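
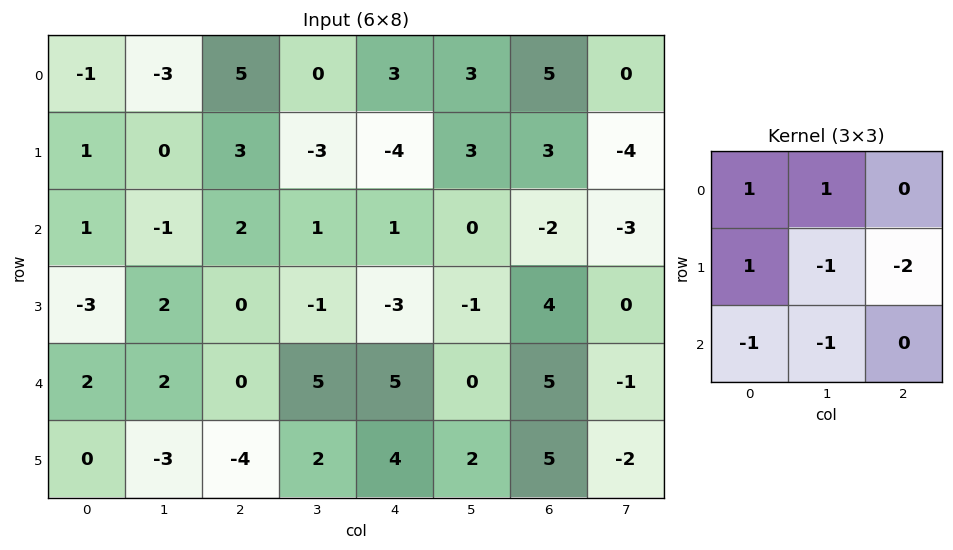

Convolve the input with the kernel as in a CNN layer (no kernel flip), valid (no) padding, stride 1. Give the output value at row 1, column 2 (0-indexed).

0

The receptive field on the input at this output position is [3 -3 -4 / 2 1 1 / 0 -1 -3]. Elementwise product with the kernel and sum: 3·1 + -3·1 + 2·1 + 1·-1 + 1·-2 + 0·-1 + -1·-1.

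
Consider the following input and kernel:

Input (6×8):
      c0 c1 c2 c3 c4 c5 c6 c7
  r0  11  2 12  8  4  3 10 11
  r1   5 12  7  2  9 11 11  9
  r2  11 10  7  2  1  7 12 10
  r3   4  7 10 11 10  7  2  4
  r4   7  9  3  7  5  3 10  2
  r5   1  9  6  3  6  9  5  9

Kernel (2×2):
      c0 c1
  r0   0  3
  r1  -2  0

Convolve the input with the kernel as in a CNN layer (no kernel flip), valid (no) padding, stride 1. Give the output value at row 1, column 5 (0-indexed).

19

The receptive field on the input at this output position is [11 11 / 7 12]. Elementwise product with the kernel and sum: 11·3 + 7·-2.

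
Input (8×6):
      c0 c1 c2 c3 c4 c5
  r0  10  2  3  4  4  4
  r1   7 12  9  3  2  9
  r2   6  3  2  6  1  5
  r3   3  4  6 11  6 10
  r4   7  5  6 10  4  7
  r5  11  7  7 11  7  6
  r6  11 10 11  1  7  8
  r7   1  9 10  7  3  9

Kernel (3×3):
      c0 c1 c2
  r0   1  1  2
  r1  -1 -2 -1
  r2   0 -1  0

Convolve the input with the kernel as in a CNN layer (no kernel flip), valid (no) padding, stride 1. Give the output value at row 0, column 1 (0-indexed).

-22

The receptive field on the input at this output position is [2 3 4 / 12 9 3 / 3 2 6]. Elementwise product with the kernel and sum: 2·1 + 3·1 + 4·2 + 12·-1 + 9·-2 + 3·-1 + 2·-1.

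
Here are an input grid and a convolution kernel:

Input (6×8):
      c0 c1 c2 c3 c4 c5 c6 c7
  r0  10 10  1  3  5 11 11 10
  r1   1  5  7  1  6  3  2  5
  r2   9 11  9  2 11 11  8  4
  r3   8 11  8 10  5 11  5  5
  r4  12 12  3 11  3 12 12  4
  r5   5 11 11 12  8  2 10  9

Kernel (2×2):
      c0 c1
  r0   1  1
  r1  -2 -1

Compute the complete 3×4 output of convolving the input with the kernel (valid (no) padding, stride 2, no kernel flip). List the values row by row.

13 -11 1 12
-7 -15 1 -3
3 -20 -3 -13

Output[0,0]: The receptive field on the input at this output position is [10 10 / 1 5]. Elementwise product with the kernel and sum: 10·1 + 10·1 + 1·-2 + 5·-1.
Output[0,1]: The receptive field on the input at this output position is [1 3 / 7 1]. Elementwise product with the kernel and sum: 1·1 + 3·1 + 7·-2 + 1·-1.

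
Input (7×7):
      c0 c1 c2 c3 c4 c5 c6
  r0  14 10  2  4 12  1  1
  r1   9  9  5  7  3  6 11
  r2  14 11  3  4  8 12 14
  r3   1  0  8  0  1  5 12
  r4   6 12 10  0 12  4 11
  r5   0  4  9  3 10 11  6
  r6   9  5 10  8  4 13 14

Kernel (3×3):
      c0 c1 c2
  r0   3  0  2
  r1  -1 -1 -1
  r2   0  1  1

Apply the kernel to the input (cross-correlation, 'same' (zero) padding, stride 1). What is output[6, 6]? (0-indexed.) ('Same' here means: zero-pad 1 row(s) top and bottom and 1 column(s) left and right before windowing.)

6

The receptive field on the zero-padded input at this output position is [11 6 0 / 13 14 0 / 0 0 0]. Elementwise product with the kernel and sum: 11·3 + 0·2 + 13·-1 + 14·-1 + 0·-1 + 0·1 + 0·1.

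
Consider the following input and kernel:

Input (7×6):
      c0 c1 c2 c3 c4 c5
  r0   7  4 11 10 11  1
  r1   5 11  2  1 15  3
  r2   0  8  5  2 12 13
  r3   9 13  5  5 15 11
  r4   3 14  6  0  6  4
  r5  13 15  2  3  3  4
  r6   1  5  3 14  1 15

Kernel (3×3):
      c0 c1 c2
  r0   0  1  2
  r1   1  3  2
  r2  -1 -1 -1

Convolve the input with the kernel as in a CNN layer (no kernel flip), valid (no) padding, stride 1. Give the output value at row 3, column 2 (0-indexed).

The receptive field on the input at this output position is [5 5 15 / 6 0 6 / 2 3 3]. Elementwise product with the kernel and sum: 5·1 + 15·2 + 6·1 + 0·3 + 6·2 + 2·-1 + 3·-1 + 3·-1.

45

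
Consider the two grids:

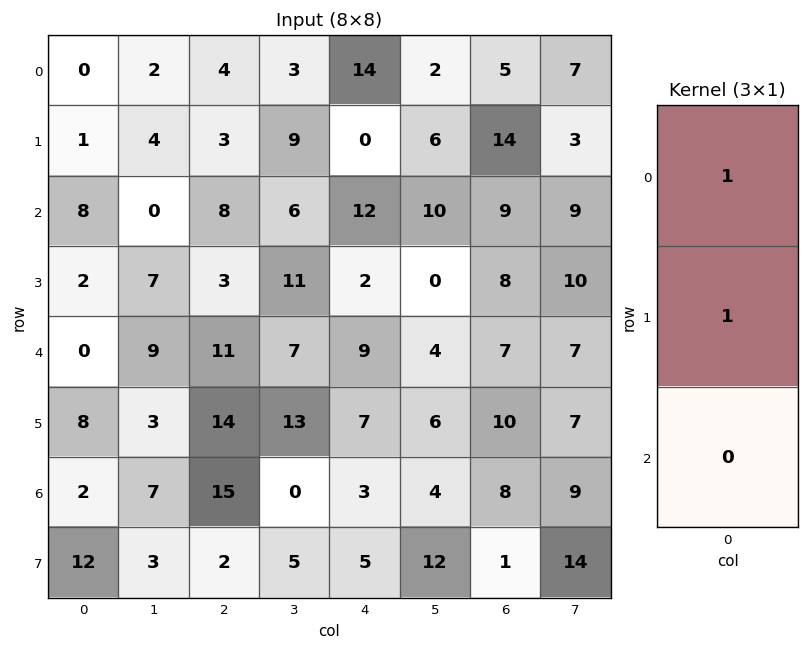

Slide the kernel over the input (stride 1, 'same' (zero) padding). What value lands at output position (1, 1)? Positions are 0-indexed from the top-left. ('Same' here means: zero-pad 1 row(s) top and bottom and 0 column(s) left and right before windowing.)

The receptive field on the zero-padded input at this output position is [2 / 4 / 0]. Elementwise product with the kernel and sum: 2·1 + 4·1.

6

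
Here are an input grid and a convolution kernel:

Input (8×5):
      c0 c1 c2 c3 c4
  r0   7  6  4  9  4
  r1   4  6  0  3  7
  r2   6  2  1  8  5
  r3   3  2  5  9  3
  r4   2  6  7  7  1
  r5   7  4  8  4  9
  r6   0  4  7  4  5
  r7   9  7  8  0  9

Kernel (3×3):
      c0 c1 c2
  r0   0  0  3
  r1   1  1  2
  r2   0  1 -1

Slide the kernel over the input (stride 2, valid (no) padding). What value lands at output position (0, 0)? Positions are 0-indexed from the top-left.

23

The receptive field on the input at this output position is [7 6 4 / 4 6 0 / 6 2 1]. Elementwise product with the kernel and sum: 4·3 + 4·1 + 6·1 + 0·2 + 2·1 + 1·-1.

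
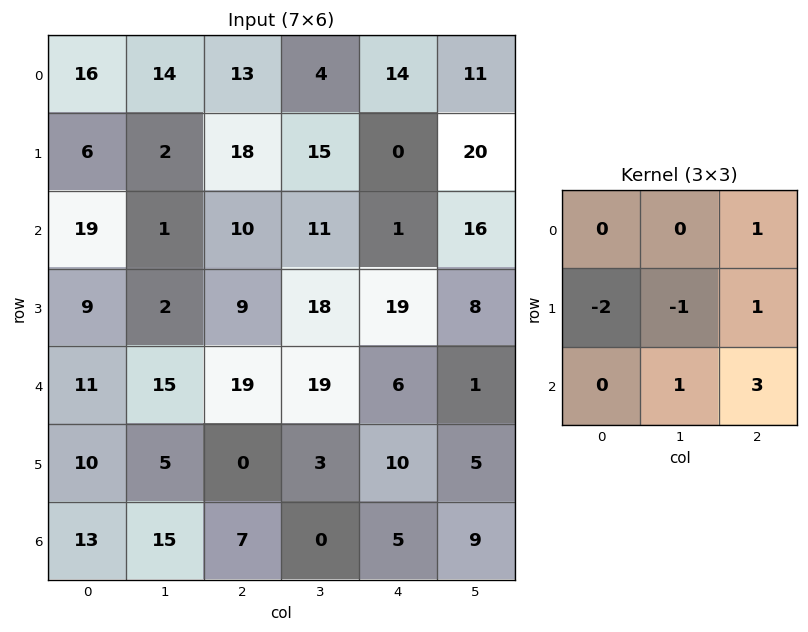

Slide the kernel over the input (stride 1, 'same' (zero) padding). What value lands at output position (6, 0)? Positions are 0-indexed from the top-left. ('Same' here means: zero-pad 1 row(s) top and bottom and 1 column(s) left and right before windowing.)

The receptive field on the zero-padded input at this output position is [0 10 5 / 0 13 15 / 0 0 0]. Elementwise product with the kernel and sum: 5·1 + 0·-2 + 13·-1 + 15·1 + 0·1 + 0·3.

7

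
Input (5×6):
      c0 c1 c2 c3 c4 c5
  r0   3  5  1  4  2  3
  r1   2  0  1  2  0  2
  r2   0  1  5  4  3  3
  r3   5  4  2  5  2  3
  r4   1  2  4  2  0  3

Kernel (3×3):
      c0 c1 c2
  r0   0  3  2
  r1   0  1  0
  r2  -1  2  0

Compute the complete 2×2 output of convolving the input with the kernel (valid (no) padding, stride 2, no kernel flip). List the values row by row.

Output[0,0]: The receptive field on the input at this output position is [3 5 1 / 2 0 1 / 0 1 5]. Elementwise product with the kernel and sum: 5·3 + 1·2 + 0·1 + 0·-1 + 1·2.

19 21
20 23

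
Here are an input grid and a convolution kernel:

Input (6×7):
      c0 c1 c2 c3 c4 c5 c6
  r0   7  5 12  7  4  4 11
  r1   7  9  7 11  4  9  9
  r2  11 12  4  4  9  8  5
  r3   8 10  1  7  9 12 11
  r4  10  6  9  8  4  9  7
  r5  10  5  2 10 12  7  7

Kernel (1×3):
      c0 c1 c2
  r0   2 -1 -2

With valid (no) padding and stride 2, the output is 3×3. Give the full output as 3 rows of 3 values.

-15 9 -18
2 -14 0
-4 2 -15

Output[0,0]: The receptive field on the input at this output position is [7 5 12]. Elementwise product with the kernel and sum: 7·2 + 5·-1 + 12·-2.
Output[0,1]: The receptive field on the input at this output position is [12 7 4]. Elementwise product with the kernel and sum: 12·2 + 7·-1 + 4·-2.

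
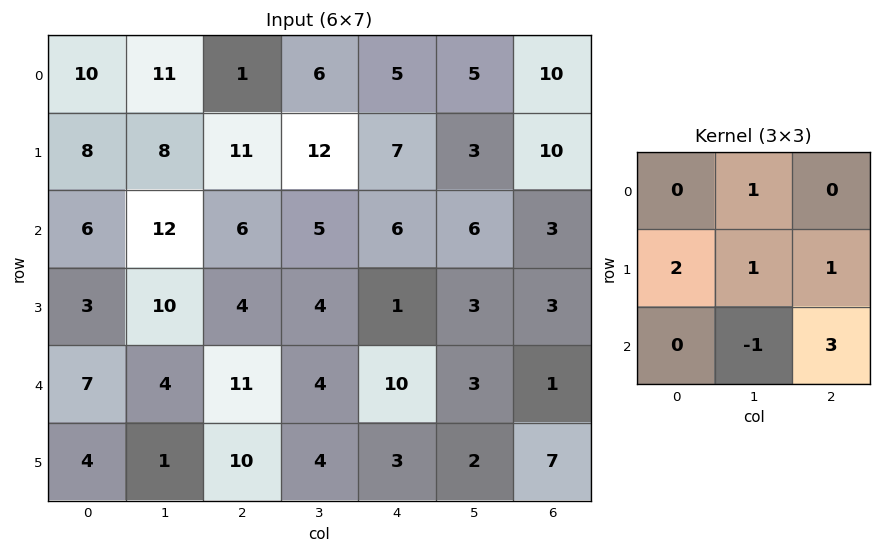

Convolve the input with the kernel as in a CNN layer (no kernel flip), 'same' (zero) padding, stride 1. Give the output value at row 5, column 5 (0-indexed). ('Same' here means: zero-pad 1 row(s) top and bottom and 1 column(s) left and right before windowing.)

18

The receptive field on the zero-padded input at this output position is [10 3 1 / 3 2 7 / 0 0 0]. Elementwise product with the kernel and sum: 3·1 + 3·2 + 2·1 + 7·1 + 0·-1 + 0·3.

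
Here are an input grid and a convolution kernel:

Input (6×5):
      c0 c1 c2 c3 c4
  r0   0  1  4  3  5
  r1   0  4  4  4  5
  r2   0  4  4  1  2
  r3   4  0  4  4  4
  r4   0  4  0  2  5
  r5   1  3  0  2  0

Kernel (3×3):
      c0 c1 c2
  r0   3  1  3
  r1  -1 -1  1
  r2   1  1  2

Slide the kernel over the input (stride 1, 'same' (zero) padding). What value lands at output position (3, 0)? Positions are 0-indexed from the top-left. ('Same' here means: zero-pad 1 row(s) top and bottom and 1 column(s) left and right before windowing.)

16

The receptive field on the zero-padded input at this output position is [0 0 4 / 0 4 0 / 0 0 4]. Elementwise product with the kernel and sum: 0·3 + 0·1 + 4·3 + 0·-1 + 4·-1 + 0·1 + 0·1 + 0·1 + 4·2.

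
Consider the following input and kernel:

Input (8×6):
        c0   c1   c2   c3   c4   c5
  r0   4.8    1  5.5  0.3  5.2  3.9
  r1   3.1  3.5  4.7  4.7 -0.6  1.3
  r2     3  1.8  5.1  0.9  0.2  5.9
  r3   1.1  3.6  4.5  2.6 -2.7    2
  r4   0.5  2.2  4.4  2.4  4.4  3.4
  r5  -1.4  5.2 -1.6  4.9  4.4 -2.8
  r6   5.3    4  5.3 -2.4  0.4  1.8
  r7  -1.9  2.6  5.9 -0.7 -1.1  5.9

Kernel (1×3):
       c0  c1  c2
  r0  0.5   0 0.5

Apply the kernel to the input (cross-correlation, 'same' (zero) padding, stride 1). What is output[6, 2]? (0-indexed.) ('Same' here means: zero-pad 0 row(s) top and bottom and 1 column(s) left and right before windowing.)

0.8

The receptive field on the zero-padded input at this output position is [4 5.3 -2.4]. Elementwise product with the kernel and sum: 4·0.5 + -2.4·0.5.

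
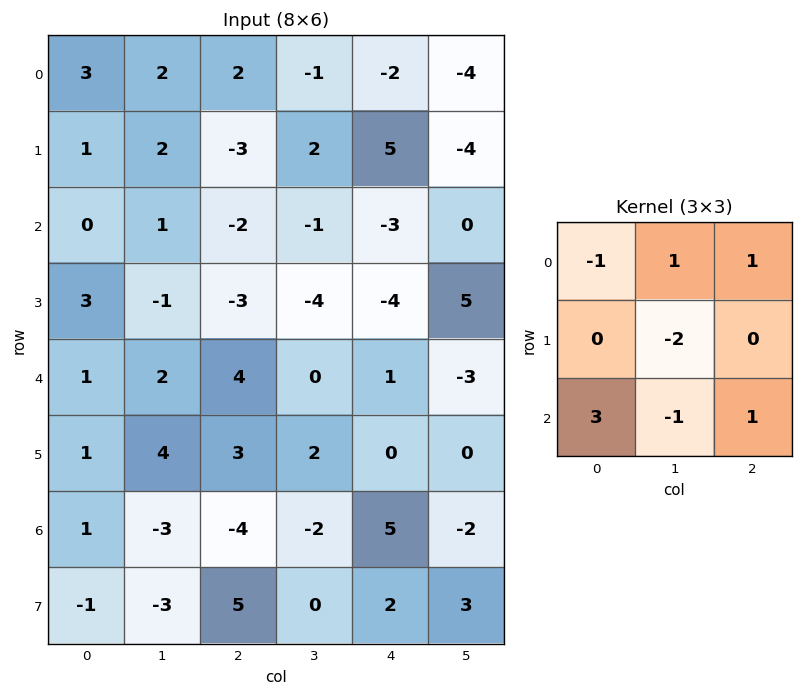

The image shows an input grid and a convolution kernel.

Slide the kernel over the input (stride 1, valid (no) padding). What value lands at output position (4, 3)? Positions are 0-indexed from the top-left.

The receptive field on the input at this output position is [0 1 -3 / 2 0 0 / -2 5 -2]. Elementwise product with the kernel and sum: 0·-1 + 1·1 + -3·1 + 0·-2 + -2·3 + 5·-1 + -2·1.

-15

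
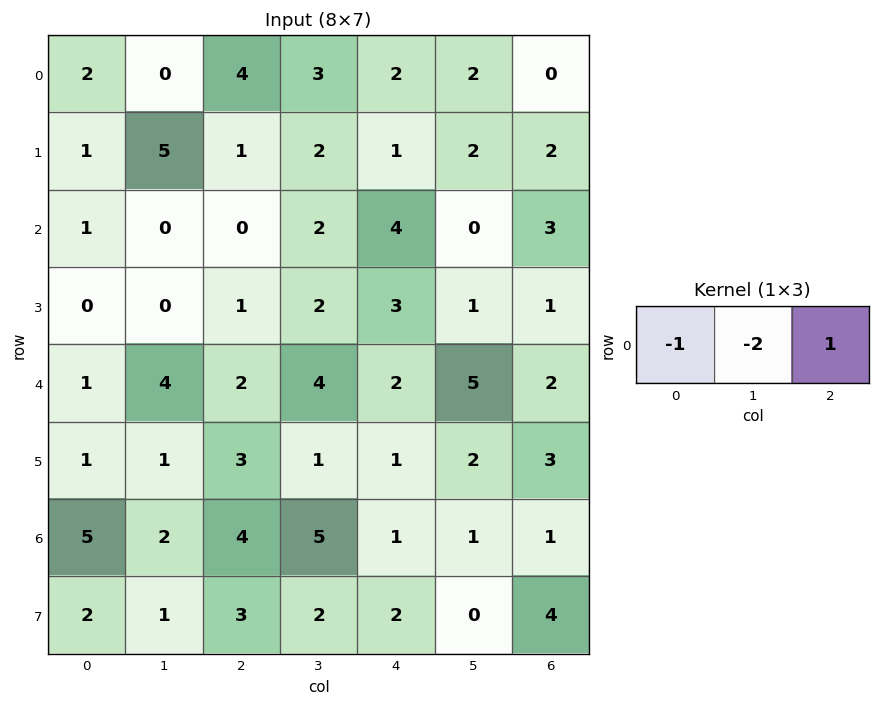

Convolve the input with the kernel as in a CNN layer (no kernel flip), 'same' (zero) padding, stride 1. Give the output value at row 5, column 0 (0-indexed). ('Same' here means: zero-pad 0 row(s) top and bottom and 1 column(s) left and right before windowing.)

The receptive field on the zero-padded input at this output position is [0 1 1]. Elementwise product with the kernel and sum: 0·-1 + 1·-2 + 1·1.

-1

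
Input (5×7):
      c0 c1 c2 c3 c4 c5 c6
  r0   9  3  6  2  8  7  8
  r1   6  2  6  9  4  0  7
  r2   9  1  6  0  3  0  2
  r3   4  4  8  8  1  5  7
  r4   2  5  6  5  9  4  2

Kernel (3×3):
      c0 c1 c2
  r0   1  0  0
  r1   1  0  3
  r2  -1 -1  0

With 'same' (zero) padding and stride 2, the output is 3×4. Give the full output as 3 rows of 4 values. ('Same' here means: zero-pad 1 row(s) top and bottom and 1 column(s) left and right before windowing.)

3 1 10 0
-1 -9 0 -12
15 24 25 9

Output[0,0]: The receptive field on the zero-padded input at this output position is [0 0 0 / 0 9 3 / 0 6 2]. Elementwise product with the kernel and sum: 0·1 + 0·1 + 3·3 + 0·-1 + 6·-1.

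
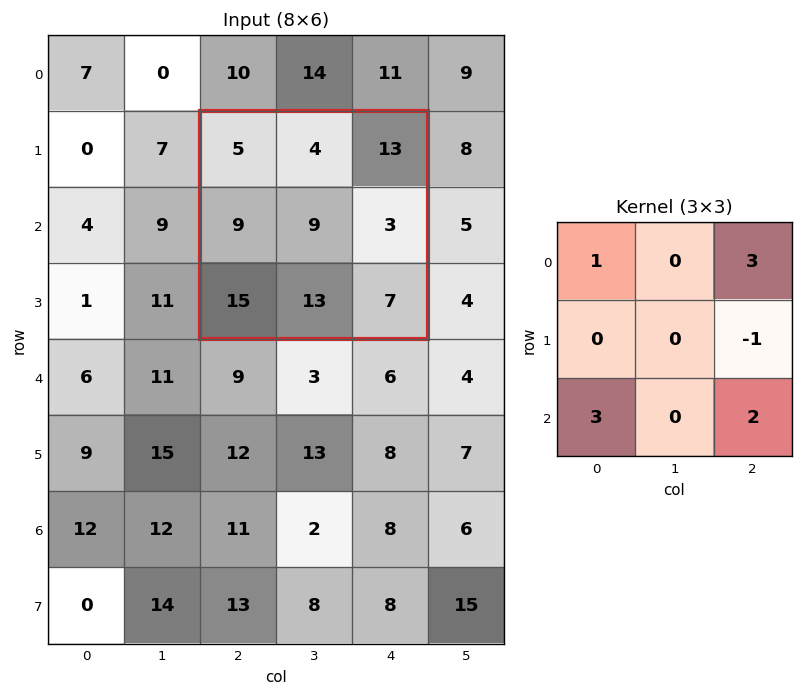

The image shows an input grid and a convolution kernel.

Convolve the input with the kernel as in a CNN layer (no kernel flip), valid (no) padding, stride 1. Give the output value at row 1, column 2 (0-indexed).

100

The receptive field on the input at this output position is [5 4 13 / 9 9 3 / 15 13 7]. Elementwise product with the kernel and sum: 5·1 + 13·3 + 3·-1 + 15·3 + 7·2.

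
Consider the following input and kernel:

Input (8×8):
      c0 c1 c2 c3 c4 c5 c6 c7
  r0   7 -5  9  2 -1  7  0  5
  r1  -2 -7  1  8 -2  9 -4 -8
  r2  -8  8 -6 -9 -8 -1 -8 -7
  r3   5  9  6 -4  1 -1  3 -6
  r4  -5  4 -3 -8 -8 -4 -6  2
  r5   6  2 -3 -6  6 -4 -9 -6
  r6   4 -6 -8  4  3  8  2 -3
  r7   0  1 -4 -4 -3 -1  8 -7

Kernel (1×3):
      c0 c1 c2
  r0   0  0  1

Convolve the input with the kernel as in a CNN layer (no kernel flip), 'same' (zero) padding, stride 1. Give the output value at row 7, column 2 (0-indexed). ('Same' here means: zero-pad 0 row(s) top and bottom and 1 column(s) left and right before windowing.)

The receptive field on the zero-padded input at this output position is [1 -4 -4]. Elementwise product with the kernel and sum: -4·1.

-4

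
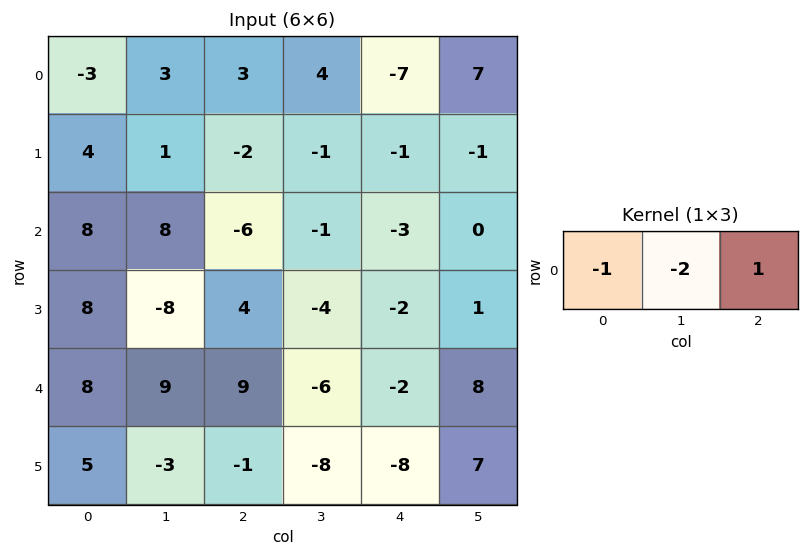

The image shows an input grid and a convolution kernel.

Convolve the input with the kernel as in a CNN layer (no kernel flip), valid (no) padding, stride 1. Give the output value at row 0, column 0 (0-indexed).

0

The receptive field on the input at this output position is [-3 3 3]. Elementwise product with the kernel and sum: -3·-1 + 3·-2 + 3·1.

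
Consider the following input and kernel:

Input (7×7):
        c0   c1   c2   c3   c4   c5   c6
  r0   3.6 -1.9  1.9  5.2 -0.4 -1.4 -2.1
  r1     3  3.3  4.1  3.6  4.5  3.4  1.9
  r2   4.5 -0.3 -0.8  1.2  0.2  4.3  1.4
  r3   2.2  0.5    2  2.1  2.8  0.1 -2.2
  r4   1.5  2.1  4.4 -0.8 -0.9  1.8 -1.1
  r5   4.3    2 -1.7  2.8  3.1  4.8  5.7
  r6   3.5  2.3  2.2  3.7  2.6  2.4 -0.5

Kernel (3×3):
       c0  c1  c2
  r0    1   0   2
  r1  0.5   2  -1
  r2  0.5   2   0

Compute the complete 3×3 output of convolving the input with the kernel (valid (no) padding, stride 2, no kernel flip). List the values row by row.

13.05 7.85 11.25
7.95 2.6 9.95
24.5 12.75 8.45

Output[0,0]: The receptive field on the input at this output position is [3.6 -1.9 1.9 / 3 3.3 4.1 / 4.5 -0.3 -0.8]. Elementwise product with the kernel and sum: 3.6·1 + 1.9·2 + 3·0.5 + 3.3·2 + 4.1·-1 + 4.5·0.5 + -0.3·2.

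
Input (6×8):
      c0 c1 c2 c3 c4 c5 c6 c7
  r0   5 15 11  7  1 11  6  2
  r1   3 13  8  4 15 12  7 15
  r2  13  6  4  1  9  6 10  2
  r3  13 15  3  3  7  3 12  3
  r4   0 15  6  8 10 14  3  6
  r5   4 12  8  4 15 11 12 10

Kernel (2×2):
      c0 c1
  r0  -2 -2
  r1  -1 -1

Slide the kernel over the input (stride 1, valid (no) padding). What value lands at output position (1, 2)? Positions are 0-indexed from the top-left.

The receptive field on the input at this output position is [8 4 / 4 1]. Elementwise product with the kernel and sum: 8·-2 + 4·-2 + 4·-1 + 1·-1.

-29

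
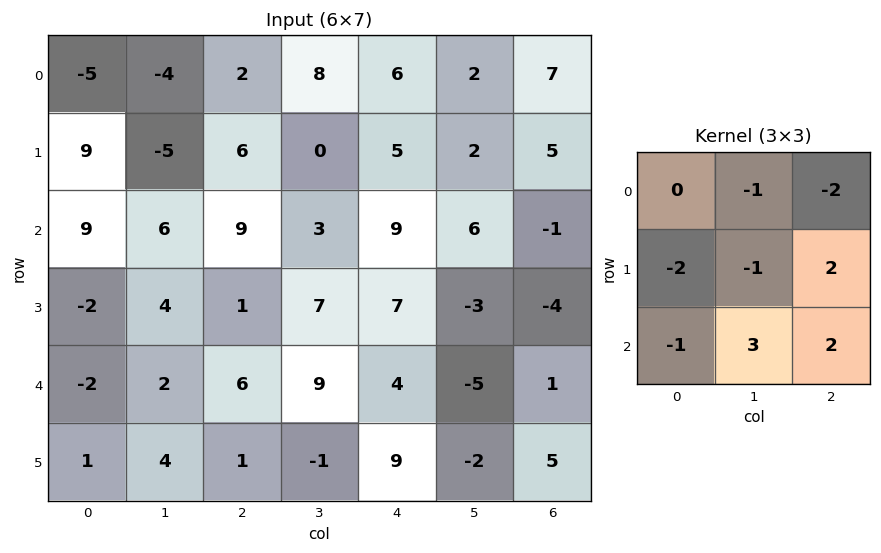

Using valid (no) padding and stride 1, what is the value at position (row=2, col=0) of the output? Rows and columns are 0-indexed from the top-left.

The receptive field on the input at this output position is [9 6 9 / -2 4 1 / -2 2 6]. Elementwise product with the kernel and sum: 6·-1 + 9·-2 + -2·-2 + 4·-1 + 1·2 + -2·-1 + 2·3 + 6·2.

-2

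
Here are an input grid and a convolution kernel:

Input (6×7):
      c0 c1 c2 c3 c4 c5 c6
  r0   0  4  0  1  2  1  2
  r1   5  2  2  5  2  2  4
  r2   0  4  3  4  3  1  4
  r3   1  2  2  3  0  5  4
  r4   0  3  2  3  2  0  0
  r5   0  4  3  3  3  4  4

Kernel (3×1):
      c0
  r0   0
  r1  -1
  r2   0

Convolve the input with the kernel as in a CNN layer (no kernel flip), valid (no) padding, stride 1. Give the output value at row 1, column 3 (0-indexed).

The receptive field on the input at this output position is [5 / 4 / 3]. Elementwise product with the kernel and sum: 4·-1.

-4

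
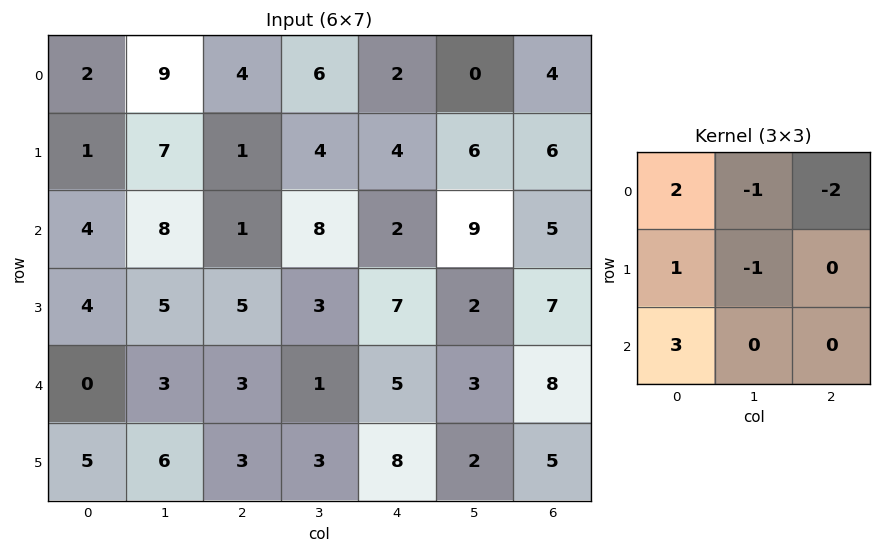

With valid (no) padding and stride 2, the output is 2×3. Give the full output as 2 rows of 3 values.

Output[0,0]: The receptive field on the input at this output position is [2 9 4 / 1 7 1 / 4 8 1]. Elementwise product with the kernel and sum: 2·2 + 9·-1 + 4·-2 + 1·1 + 7·-1 + 4·3.

-7 -2 0
-3 1 5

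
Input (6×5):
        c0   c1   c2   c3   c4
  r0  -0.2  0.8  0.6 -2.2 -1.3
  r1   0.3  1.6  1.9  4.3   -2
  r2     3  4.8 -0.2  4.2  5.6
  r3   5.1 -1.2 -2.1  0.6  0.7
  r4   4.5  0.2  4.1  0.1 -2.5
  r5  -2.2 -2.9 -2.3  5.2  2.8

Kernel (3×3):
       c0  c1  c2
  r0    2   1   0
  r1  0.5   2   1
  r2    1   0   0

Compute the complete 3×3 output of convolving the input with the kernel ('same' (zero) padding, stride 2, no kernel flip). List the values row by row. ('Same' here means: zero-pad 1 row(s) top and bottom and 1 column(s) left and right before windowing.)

0.4 1 0.6
11.1 10.1 20.5
14.3 1 2.15

Output[0,0]: The receptive field on the zero-padded input at this output position is [0 0 0 / 0 -0.2 0.8 / 0 0.3 1.6]. Elementwise product with the kernel and sum: 0·2 + 0·1 + 0·0.5 + -0.2·2 + 0.8·1 + 0·1.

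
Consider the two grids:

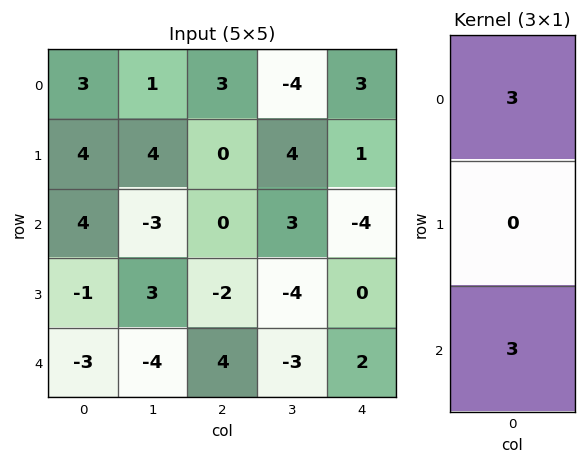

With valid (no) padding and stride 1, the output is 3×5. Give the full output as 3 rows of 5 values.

Output[0,0]: The receptive field on the input at this output position is [3 / 4 / 4]. Elementwise product with the kernel and sum: 3·3 + 4·3.

21 -6 9 -3 -3
9 21 -6 0 3
3 -21 12 0 -6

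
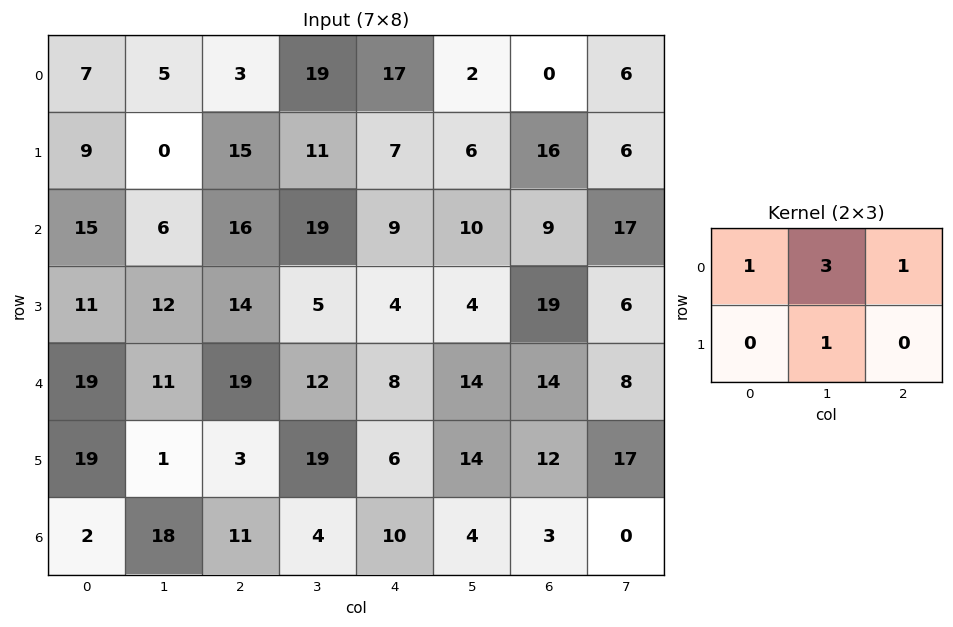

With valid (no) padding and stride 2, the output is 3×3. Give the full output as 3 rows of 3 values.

Output[0,0]: The receptive field on the input at this output position is [7 5 3 / 9 0 15]. Elementwise product with the kernel and sum: 7·1 + 5·3 + 3·1 + 0·1.
Output[0,1]: The receptive field on the input at this output position is [3 19 17 / 15 11 7]. Elementwise product with the kernel and sum: 3·1 + 19·3 + 17·1 + 11·1.

25 88 29
61 87 52
72 82 78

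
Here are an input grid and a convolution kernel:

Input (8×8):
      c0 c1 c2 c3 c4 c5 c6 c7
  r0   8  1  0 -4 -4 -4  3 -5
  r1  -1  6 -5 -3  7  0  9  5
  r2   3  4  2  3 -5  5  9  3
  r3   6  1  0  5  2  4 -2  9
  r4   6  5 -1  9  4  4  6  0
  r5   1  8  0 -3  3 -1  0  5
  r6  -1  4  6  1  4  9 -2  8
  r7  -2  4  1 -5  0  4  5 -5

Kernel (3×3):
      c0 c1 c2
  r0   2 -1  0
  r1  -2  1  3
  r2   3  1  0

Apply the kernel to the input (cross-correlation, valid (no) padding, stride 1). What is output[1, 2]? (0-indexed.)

The receptive field on the input at this output position is [-5 -3 7 / 2 3 -5 / 0 5 2]. Elementwise product with the kernel and sum: -5·2 + -3·-1 + 2·-2 + 3·1 + -5·3 + 0·3 + 5·1.

-18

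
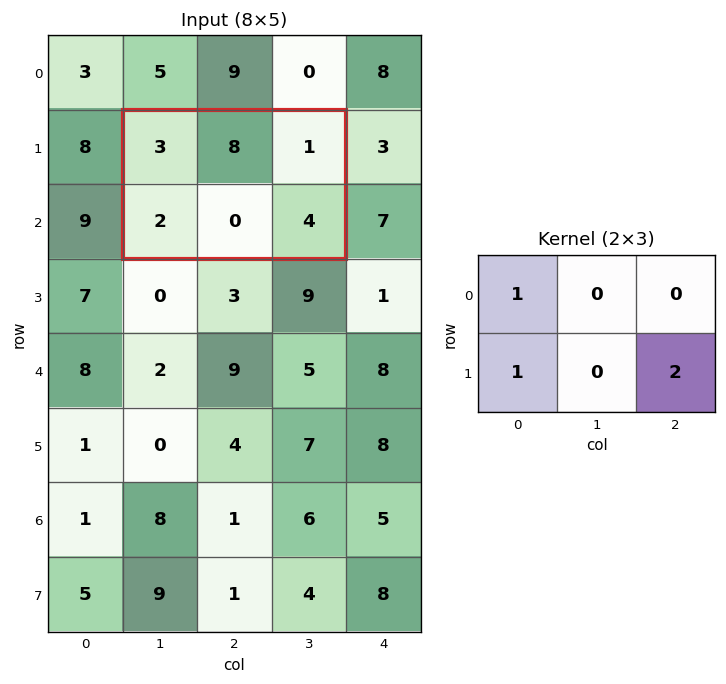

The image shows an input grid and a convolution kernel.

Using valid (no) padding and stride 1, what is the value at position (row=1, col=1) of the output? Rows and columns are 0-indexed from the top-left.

The receptive field on the input at this output position is [3 8 1 / 2 0 4]. Elementwise product with the kernel and sum: 3·1 + 2·1 + 4·2.

13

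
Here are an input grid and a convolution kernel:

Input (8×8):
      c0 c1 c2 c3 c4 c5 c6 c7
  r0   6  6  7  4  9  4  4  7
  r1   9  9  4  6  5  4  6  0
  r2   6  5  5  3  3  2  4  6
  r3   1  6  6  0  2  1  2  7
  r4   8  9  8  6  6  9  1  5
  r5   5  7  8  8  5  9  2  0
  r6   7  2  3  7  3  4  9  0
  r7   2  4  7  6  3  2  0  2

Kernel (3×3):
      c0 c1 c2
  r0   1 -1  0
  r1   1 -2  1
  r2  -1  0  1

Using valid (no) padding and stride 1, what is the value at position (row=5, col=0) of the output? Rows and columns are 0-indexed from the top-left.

9

The receptive field on the input at this output position is [5 7 8 / 7 2 3 / 2 4 7]. Elementwise product with the kernel and sum: 5·1 + 7·-1 + 7·1 + 2·-2 + 3·1 + 2·-1 + 7·1.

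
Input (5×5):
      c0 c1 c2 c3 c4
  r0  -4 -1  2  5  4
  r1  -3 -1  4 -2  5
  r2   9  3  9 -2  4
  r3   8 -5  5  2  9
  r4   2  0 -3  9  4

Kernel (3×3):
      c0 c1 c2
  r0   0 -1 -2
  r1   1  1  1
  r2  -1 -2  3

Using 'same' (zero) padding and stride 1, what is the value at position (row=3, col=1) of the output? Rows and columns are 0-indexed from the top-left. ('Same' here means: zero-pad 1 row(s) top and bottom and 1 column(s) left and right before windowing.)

-24

The receptive field on the zero-padded input at this output position is [9 3 9 / 8 -5 5 / 2 0 -3]. Elementwise product with the kernel and sum: 3·-1 + 9·-2 + 8·1 + -5·1 + 5·1 + 2·-1 + 0·-2 + -3·3.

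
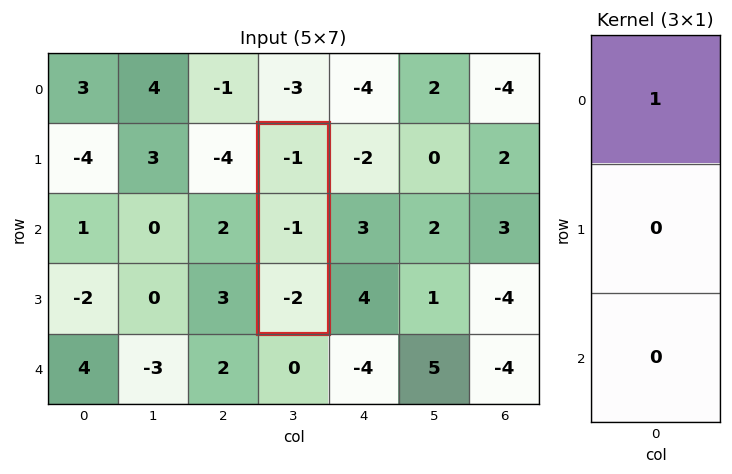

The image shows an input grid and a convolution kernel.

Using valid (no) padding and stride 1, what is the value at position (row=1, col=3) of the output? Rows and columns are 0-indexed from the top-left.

-1

The receptive field on the input at this output position is [-1 / -1 / -2]. Elementwise product with the kernel and sum: -1·1.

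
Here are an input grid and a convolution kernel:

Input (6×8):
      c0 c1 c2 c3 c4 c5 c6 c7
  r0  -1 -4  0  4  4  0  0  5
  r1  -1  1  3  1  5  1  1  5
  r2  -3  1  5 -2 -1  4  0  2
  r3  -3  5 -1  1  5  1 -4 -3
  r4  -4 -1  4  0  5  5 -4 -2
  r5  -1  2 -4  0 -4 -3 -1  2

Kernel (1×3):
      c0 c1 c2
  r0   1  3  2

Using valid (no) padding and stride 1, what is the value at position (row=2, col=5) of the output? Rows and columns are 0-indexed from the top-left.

8

The receptive field on the input at this output position is [4 0 2]. Elementwise product with the kernel and sum: 4·1 + 0·3 + 2·2.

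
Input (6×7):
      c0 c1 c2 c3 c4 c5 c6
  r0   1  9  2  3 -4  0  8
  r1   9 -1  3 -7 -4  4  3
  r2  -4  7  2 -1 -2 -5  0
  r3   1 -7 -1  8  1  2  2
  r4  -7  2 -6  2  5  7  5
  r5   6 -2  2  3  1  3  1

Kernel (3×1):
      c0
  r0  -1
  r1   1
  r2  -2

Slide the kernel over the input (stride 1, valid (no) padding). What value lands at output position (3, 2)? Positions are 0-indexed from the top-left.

-9

The receptive field on the input at this output position is [-1 / -6 / 2]. Elementwise product with the kernel and sum: -1·-1 + -6·1 + 2·-2.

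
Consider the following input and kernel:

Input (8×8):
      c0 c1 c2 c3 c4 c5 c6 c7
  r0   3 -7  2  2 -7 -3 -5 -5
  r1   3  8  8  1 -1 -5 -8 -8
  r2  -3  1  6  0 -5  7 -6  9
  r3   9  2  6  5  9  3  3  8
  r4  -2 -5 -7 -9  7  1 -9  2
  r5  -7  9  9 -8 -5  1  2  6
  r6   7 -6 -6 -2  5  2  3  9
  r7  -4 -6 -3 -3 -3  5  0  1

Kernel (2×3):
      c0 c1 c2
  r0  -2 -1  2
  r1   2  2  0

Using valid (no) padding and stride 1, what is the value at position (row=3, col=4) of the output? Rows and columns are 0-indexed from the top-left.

1

The receptive field on the input at this output position is [9 3 3 / 7 1 -9]. Elementwise product with the kernel and sum: 9·-2 + 3·-1 + 3·2 + 7·2 + 1·2.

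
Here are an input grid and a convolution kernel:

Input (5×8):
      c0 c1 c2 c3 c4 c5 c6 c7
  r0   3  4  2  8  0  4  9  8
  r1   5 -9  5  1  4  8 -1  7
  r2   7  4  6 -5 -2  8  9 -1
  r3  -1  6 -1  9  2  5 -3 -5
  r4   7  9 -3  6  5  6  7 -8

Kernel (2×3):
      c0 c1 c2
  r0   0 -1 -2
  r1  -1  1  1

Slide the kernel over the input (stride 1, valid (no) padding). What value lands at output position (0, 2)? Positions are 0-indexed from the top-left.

-8

The receptive field on the input at this output position is [2 8 0 / 5 1 4]. Elementwise product with the kernel and sum: 8·-1 + 0·-2 + 5·-1 + 1·1 + 4·1.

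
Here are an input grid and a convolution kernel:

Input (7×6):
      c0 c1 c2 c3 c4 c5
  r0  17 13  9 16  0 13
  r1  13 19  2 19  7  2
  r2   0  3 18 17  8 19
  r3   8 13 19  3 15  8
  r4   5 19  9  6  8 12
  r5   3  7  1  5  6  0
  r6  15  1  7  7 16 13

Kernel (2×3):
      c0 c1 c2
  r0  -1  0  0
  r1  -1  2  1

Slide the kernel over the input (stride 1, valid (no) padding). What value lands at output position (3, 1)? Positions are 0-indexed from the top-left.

The receptive field on the input at this output position is [13 19 3 / 19 9 6]. Elementwise product with the kernel and sum: 13·-1 + 19·-1 + 9·2 + 6·1.

-8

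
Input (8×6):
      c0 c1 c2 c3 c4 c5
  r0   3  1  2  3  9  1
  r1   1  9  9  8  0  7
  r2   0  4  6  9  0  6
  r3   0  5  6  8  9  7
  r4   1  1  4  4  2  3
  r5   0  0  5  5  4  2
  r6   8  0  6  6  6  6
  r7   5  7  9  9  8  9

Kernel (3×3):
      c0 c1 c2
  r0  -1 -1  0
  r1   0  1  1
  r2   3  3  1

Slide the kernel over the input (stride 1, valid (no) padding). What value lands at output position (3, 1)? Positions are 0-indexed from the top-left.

17

The receptive field on the input at this output position is [5 6 8 / 1 4 4 / 0 5 5]. Elementwise product with the kernel and sum: 5·-1 + 6·-1 + 4·1 + 4·1 + 0·3 + 5·3 + 5·1.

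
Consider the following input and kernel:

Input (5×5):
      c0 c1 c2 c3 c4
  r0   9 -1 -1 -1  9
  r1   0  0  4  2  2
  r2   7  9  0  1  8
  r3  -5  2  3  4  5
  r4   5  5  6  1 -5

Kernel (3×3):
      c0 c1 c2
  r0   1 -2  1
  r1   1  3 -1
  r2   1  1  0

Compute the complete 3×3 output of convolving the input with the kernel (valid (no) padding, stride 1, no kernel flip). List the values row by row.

Output[0,0]: The receptive field on the input at this output position is [9 -1 -1 / 0 0 4 / 7 9 0]. Elementwise product with the kernel and sum: 9·1 + -1·-2 + -1·1 + 0·1 + 0·3 + 4·-1 + 7·1 + 9·1.

22 19 19
35 7 4
-3 28 23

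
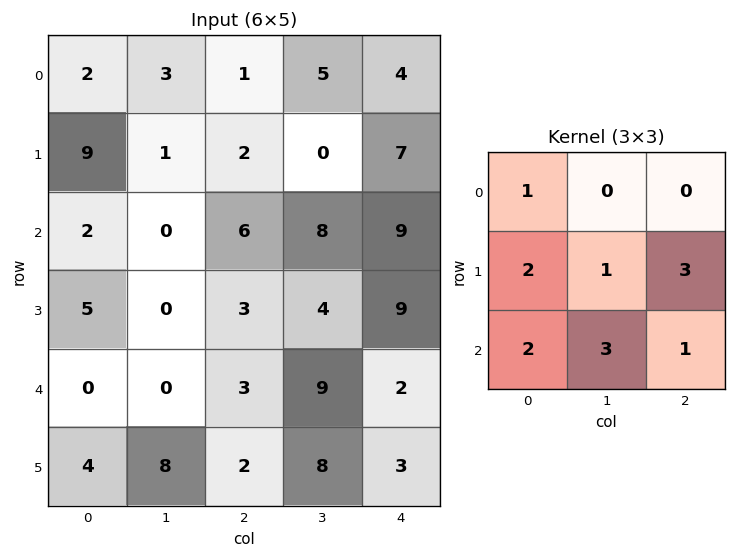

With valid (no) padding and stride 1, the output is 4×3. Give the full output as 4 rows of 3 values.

37 33 71
44 44 76
24 33 78
48 60 55

Output[0,0]: The receptive field on the input at this output position is [2 3 1 / 9 1 2 / 2 0 6]. Elementwise product with the kernel and sum: 2·1 + 9·2 + 1·1 + 2·3 + 2·2 + 0·3 + 6·1.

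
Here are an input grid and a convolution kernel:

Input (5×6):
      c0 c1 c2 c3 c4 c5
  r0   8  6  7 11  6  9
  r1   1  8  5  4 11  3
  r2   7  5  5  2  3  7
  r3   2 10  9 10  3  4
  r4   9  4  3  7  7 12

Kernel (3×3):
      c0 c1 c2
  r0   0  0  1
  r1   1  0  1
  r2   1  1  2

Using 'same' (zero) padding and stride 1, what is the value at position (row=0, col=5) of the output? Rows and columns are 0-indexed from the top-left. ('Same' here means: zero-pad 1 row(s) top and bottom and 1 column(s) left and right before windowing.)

20

The receptive field on the zero-padded input at this output position is [0 0 0 / 6 9 0 / 11 3 0]. Elementwise product with the kernel and sum: 0·1 + 6·1 + 0·1 + 11·1 + 3·1 + 0·2.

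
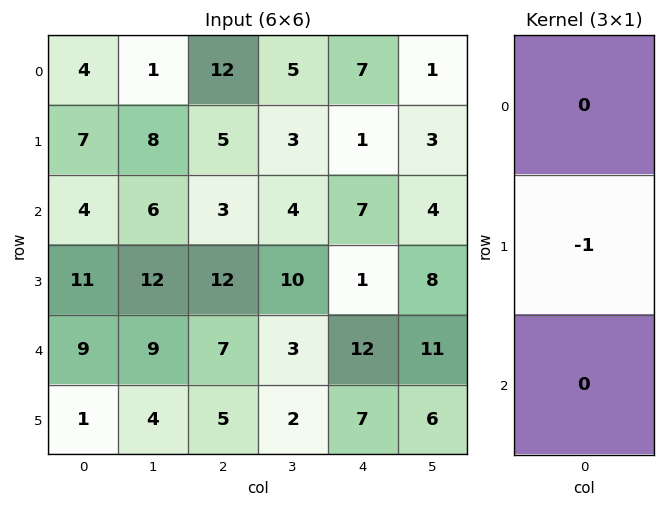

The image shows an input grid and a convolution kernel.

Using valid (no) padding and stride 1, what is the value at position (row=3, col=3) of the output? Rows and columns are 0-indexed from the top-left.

-3

The receptive field on the input at this output position is [10 / 3 / 2]. Elementwise product with the kernel and sum: 3·-1.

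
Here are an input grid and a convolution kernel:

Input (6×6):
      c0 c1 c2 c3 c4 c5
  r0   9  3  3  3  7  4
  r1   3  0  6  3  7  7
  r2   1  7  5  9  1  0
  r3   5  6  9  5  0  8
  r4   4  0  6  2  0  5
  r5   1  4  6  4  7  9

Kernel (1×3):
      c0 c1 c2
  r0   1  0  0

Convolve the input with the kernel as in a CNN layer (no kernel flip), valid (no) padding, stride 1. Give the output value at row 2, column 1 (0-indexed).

7

The receptive field on the input at this output position is [7 5 9]. Elementwise product with the kernel and sum: 7·1.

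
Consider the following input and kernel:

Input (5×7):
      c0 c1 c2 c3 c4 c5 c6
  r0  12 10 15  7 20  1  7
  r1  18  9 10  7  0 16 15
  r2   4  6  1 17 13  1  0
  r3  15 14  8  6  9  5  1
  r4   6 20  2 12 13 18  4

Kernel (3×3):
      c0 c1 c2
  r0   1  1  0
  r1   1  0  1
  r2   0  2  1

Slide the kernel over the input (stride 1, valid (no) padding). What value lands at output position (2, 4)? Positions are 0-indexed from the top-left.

The receptive field on the input at this output position is [13 1 0 / 9 5 1 / 13 18 4]. Elementwise product with the kernel and sum: 13·1 + 1·1 + 9·1 + 1·1 + 18·2 + 4·1.

64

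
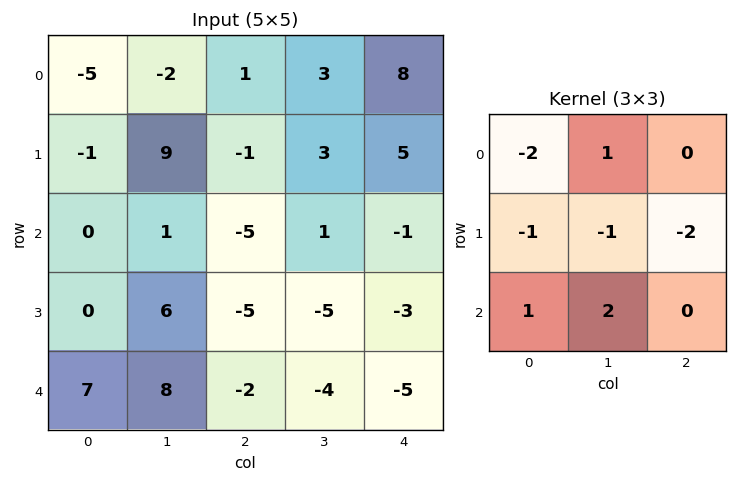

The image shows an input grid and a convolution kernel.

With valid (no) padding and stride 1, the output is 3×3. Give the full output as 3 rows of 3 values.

4 -18 -14
32 -21 -4
28 6 17

Output[0,0]: The receptive field on the input at this output position is [-5 -2 1 / -1 9 -1 / 0 1 -5]. Elementwise product with the kernel and sum: -5·-2 + -2·1 + -1·-1 + 9·-1 + -1·-2 + 0·1 + 1·2.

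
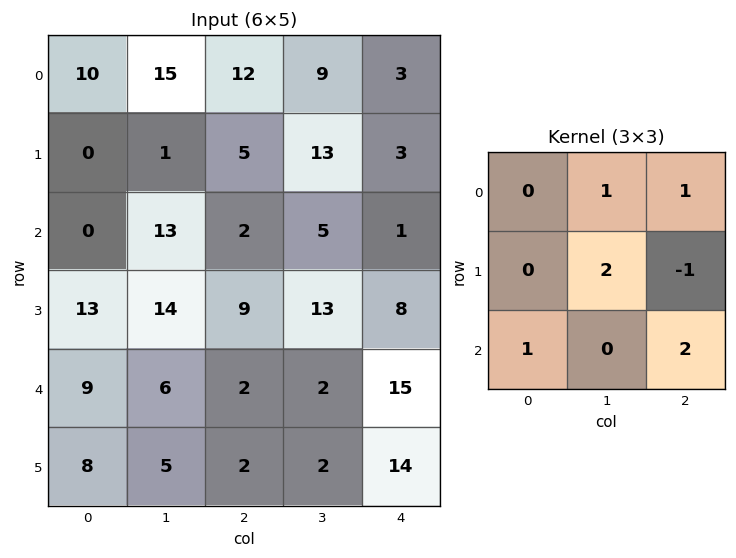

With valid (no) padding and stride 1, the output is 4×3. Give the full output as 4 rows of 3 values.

Output[0,0]: The receptive field on the input at this output position is [10 15 12 / 0 1 5 / 0 13 2]. Elementwise product with the kernel and sum: 15·1 + 12·1 + 1·2 + 5·-1 + 0·1 + 2·2.

28 41 39
61 57 50
47 22 56
45 33 40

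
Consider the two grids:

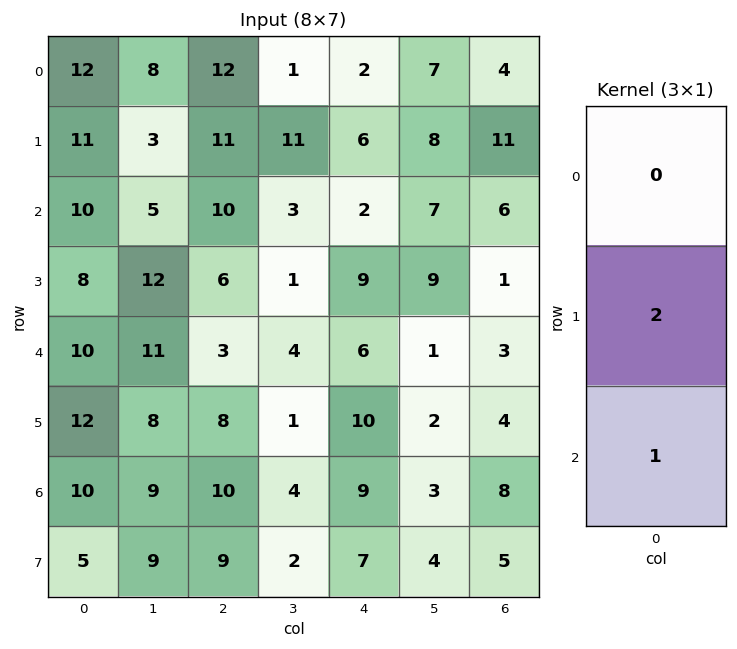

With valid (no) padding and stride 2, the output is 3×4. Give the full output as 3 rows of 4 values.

Output[0,0]: The receptive field on the input at this output position is [12 / 11 / 10]. Elementwise product with the kernel and sum: 11·2 + 10·1.

32 32 14 28
26 15 24 5
34 26 29 16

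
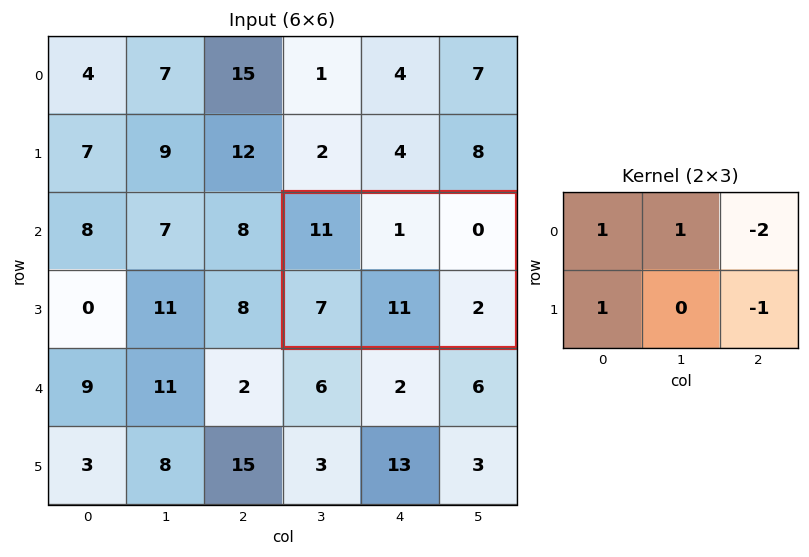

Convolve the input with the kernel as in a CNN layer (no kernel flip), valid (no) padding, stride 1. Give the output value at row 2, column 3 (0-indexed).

The receptive field on the input at this output position is [11 1 0 / 7 11 2]. Elementwise product with the kernel and sum: 11·1 + 1·1 + 0·-2 + 7·1 + 2·-1.

17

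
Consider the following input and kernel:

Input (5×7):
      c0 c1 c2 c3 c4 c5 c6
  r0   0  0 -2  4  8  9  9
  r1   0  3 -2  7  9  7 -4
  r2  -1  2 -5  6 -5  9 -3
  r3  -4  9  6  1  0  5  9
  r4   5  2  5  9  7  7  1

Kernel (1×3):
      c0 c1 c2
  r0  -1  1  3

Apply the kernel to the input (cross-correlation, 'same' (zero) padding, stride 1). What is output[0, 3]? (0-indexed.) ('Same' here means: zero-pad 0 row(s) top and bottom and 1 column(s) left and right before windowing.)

30

The receptive field on the zero-padded input at this output position is [-2 4 8]. Elementwise product with the kernel and sum: -2·-1 + 4·1 + 8·3.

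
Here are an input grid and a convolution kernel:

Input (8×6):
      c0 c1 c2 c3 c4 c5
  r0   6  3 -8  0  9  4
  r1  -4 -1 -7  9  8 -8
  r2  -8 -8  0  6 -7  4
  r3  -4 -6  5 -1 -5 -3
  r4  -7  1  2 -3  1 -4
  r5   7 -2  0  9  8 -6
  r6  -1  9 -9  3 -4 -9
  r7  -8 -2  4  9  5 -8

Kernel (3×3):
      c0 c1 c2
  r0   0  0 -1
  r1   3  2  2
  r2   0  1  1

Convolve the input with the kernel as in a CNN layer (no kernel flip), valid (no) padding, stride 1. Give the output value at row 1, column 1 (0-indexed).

The receptive field on the input at this output position is [-1 -7 9 / -8 0 6 / -6 5 -1]. Elementwise product with the kernel and sum: 9·-1 + -8·3 + 0·2 + 6·2 + 5·1 + -1·1.

-17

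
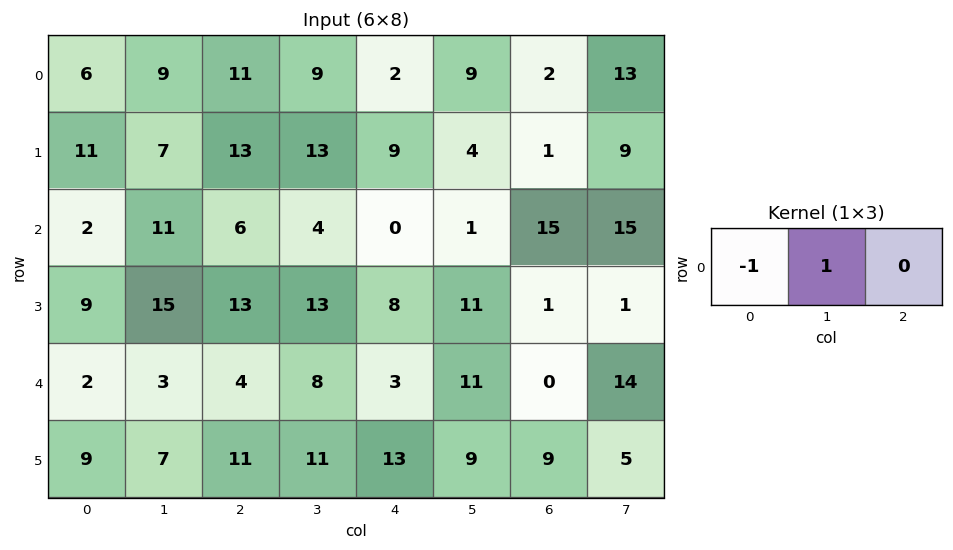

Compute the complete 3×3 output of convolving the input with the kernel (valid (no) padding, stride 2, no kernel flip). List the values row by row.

3 -2 7
9 -2 1
1 4 8

Output[0,0]: The receptive field on the input at this output position is [6 9 11]. Elementwise product with the kernel and sum: 6·-1 + 9·1.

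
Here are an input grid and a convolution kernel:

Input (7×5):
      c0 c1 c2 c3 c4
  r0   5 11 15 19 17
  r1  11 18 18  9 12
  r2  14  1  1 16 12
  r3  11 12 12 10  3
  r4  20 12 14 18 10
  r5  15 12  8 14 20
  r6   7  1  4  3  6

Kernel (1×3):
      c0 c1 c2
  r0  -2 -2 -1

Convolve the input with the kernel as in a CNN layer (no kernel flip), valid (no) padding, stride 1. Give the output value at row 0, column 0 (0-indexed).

-47

The receptive field on the input at this output position is [5 11 15]. Elementwise product with the kernel and sum: 5·-2 + 11·-2 + 15·-1.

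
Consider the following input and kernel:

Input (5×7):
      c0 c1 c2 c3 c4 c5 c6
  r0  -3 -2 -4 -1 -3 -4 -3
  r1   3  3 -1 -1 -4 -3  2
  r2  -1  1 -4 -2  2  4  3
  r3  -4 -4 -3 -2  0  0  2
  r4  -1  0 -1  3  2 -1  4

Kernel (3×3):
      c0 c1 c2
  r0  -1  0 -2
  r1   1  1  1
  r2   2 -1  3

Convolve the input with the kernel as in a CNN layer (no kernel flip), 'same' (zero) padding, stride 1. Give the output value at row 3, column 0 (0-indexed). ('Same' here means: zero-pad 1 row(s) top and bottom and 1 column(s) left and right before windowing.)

The receptive field on the zero-padded input at this output position is [0 -1 1 / 0 -4 -4 / 0 -1 0]. Elementwise product with the kernel and sum: 0·-1 + 1·-2 + 0·1 + -4·1 + -4·1 + 0·2 + -1·-1 + 0·3.

-9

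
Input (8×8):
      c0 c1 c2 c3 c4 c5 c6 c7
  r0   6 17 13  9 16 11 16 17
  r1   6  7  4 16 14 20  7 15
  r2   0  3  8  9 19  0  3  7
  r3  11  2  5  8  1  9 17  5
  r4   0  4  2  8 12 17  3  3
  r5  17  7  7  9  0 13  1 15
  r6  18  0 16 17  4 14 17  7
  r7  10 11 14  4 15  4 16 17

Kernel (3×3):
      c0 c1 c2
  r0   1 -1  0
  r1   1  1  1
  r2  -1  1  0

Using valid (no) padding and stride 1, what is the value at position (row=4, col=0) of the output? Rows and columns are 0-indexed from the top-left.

9

The receptive field on the input at this output position is [0 4 2 / 17 7 7 / 18 0 16]. Elementwise product with the kernel and sum: 0·1 + 4·-1 + 17·1 + 7·1 + 7·1 + 18·-1 + 0·1.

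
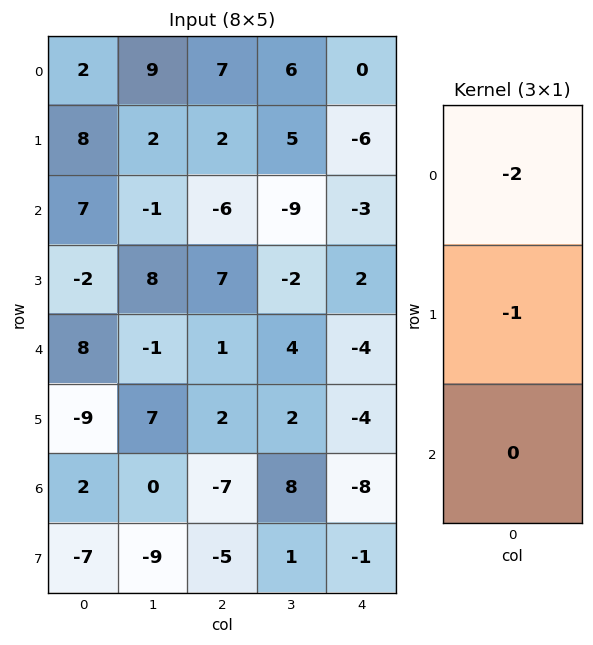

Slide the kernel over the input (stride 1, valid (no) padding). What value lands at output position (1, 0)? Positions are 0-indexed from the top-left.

-23

The receptive field on the input at this output position is [8 / 7 / -2]. Elementwise product with the kernel and sum: 8·-2 + 7·-1.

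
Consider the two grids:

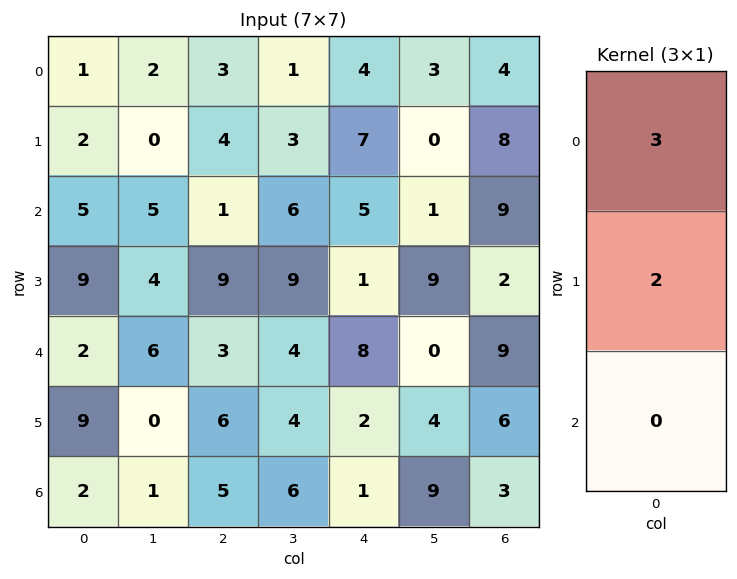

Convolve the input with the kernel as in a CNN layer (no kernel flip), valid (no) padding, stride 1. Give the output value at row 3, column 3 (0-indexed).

The receptive field on the input at this output position is [9 / 4 / 4]. Elementwise product with the kernel and sum: 9·3 + 4·2.

35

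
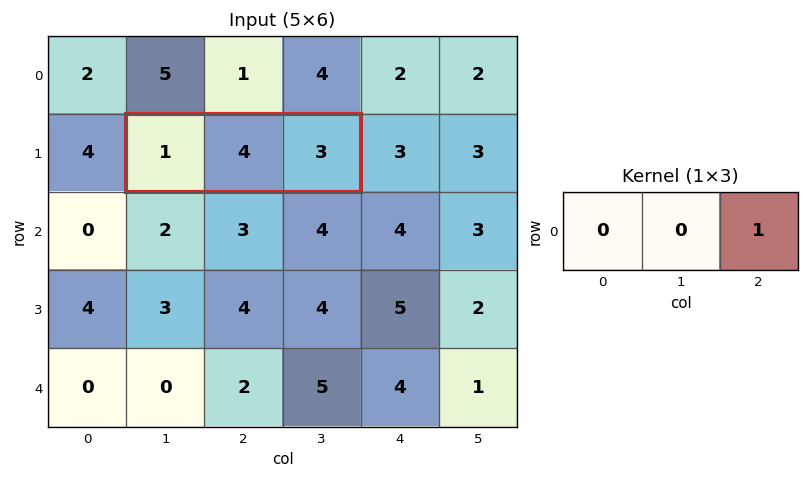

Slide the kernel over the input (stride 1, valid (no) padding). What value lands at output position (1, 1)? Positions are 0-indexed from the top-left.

3

The receptive field on the input at this output position is [1 4 3]. Elementwise product with the kernel and sum: 3·1.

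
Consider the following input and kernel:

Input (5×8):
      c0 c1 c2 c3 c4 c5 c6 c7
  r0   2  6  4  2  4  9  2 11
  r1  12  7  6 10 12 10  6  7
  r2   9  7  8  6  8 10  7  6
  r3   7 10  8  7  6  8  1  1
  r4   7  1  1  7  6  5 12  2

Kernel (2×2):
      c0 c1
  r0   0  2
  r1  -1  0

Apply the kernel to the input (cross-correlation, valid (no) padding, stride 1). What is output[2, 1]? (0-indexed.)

6

The receptive field on the input at this output position is [7 8 / 10 8]. Elementwise product with the kernel and sum: 8·2 + 10·-1.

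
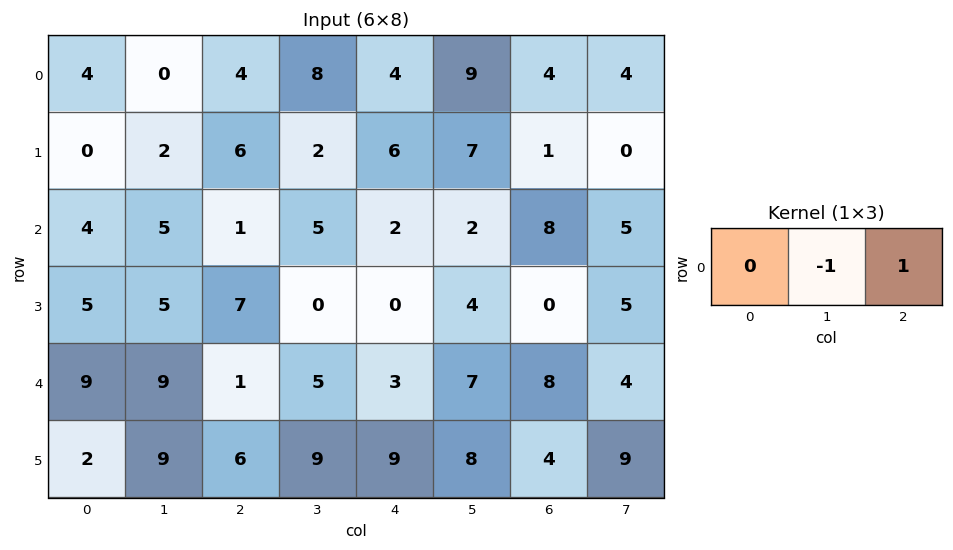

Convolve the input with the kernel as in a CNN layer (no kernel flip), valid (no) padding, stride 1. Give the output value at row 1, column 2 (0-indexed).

The receptive field on the input at this output position is [6 2 6]. Elementwise product with the kernel and sum: 2·-1 + 6·1.

4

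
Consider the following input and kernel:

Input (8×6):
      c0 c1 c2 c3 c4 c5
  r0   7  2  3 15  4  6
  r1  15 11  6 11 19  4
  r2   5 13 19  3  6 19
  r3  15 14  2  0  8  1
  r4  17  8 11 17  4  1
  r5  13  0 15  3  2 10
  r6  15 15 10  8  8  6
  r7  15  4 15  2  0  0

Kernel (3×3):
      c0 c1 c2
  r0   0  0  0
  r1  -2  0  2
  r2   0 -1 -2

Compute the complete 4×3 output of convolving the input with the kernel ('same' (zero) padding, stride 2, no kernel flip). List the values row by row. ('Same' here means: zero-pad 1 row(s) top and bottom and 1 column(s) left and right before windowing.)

Output[0,0]: The receptive field on the zero-padded input at this output position is [0 0 0 / 0 7 2 / 0 15 11]. Elementwise product with the kernel and sum: 0·-2 + 2·2 + 15·-1 + 11·-2.
Output[0,1]: The receptive field on the zero-padded input at this output position is [0 0 0 / 2 3 15 / 11 6 11]. Elementwise product with the kernel and sum: 2·-2 + 15·2 + 6·-1 + 11·-2.

-33 -2 -45
-17 -22 22
3 -3 -54
7 -33 -4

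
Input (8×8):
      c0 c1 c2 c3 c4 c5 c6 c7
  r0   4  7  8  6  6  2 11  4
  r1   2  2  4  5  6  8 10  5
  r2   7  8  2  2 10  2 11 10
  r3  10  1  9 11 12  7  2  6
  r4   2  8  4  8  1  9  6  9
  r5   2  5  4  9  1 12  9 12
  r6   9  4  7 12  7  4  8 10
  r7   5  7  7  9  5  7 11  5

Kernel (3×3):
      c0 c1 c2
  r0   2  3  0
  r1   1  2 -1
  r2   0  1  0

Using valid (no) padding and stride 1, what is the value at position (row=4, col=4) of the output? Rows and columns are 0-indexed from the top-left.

The receptive field on the input at this output position is [1 9 6 / 1 12 9 / 7 4 8]. Elementwise product with the kernel and sum: 1·2 + 9·3 + 1·1 + 12·2 + 9·-1 + 4·1.

49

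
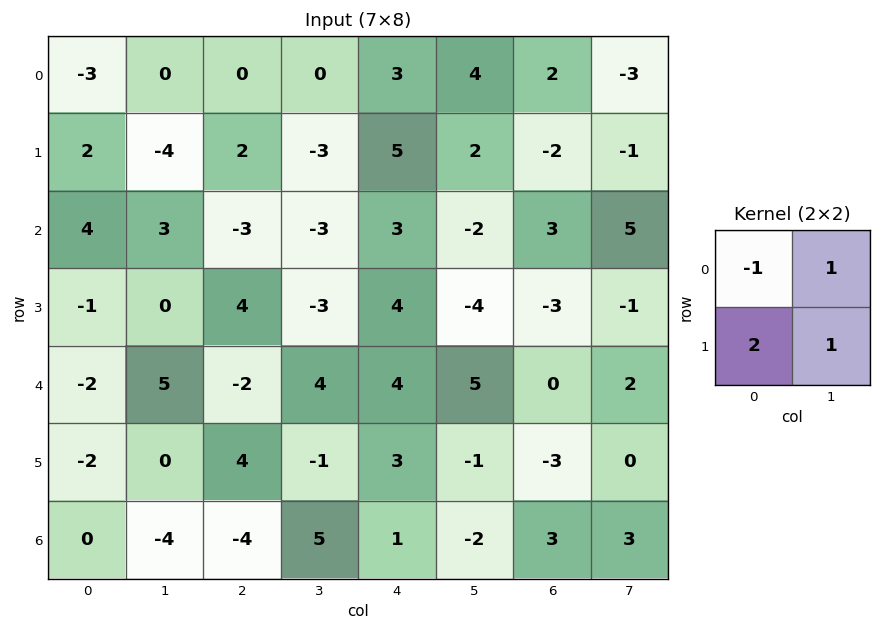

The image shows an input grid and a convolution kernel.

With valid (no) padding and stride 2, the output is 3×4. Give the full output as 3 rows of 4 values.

Output[0,0]: The receptive field on the input at this output position is [-3 0 / 2 -4]. Elementwise product with the kernel and sum: -3·-1 + 0·1 + 2·2 + -4·1.
Output[0,1]: The receptive field on the input at this output position is [0 0 / 2 -3]. Elementwise product with the kernel and sum: 0·-1 + 0·1 + 2·2 + -3·1.

3 1 13 -10
-3 5 -1 -5
3 13 6 -4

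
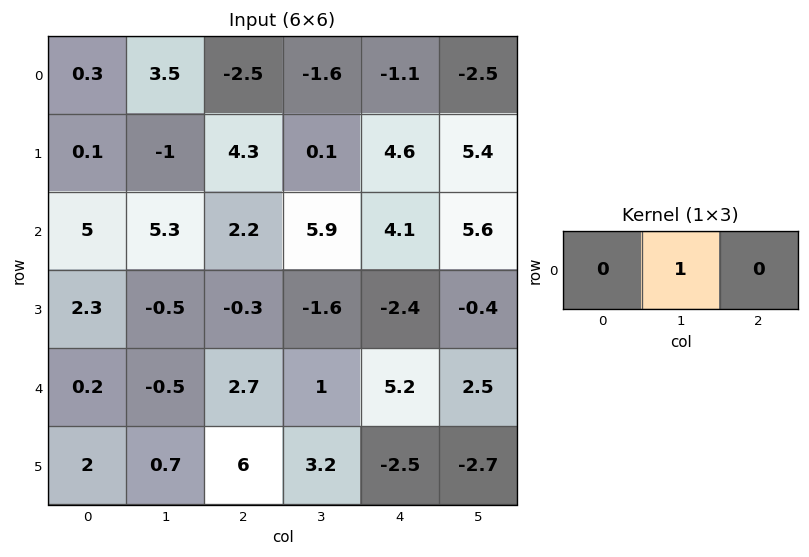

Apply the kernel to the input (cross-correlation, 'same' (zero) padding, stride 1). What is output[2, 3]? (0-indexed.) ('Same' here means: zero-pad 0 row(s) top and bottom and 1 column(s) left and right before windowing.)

The receptive field on the zero-padded input at this output position is [2.2 5.9 4.1]. Elementwise product with the kernel and sum: 5.9·1.

5.9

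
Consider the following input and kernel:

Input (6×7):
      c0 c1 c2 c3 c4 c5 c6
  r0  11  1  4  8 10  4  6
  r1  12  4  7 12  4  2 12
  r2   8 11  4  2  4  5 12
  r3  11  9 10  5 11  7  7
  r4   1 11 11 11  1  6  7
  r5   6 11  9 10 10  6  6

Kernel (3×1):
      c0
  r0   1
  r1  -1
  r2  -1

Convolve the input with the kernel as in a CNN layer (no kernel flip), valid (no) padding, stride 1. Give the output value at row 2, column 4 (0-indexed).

-8

The receptive field on the input at this output position is [4 / 11 / 1]. Elementwise product with the kernel and sum: 4·1 + 11·-1 + 1·-1.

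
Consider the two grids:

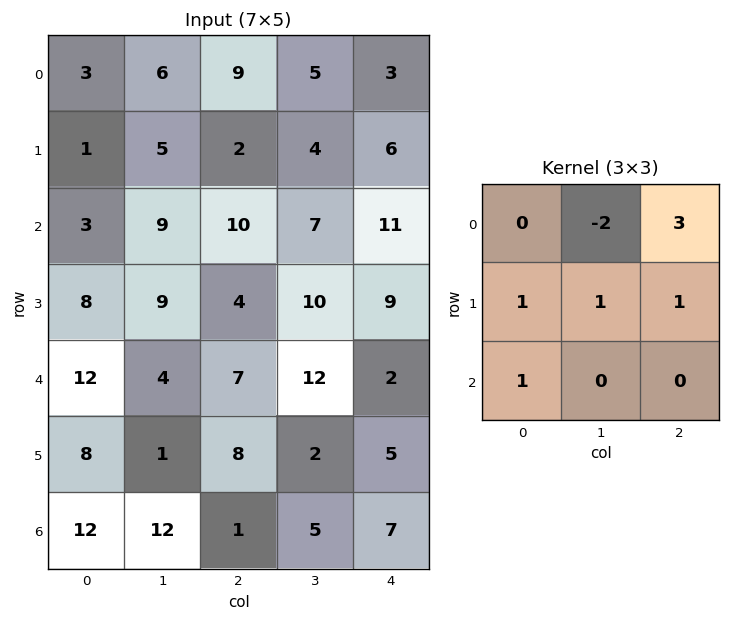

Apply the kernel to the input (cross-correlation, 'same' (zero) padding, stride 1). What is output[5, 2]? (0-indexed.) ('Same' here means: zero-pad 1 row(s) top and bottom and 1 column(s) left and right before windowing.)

45

The receptive field on the zero-padded input at this output position is [4 7 12 / 1 8 2 / 12 1 5]. Elementwise product with the kernel and sum: 7·-2 + 12·3 + 1·1 + 8·1 + 2·1 + 12·1.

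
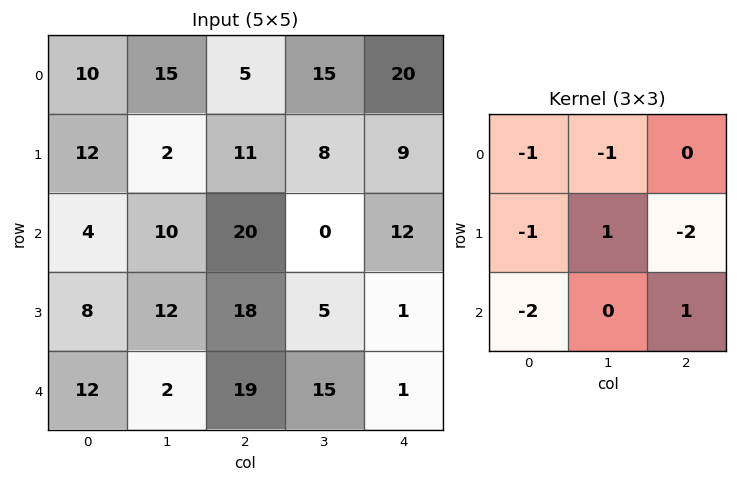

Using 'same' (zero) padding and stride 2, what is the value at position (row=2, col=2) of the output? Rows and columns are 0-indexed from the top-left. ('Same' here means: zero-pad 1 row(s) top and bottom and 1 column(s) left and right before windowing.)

The receptive field on the zero-padded input at this output position is [5 1 0 / 15 1 0 / 0 0 0]. Elementwise product with the kernel and sum: 5·-1 + 1·-1 + 15·-1 + 1·1 + 0·-2 + 0·-2 + 0·1.

-20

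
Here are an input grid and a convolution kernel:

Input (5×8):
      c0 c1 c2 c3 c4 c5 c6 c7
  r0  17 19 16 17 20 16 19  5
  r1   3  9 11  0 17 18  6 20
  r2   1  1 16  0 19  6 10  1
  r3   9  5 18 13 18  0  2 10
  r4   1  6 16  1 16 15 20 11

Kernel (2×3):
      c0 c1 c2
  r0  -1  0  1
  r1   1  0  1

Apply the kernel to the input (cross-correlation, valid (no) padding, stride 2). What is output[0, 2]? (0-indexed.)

The receptive field on the input at this output position is [20 16 19 / 17 18 6]. Elementwise product with the kernel and sum: 20·-1 + 19·1 + 17·1 + 6·1.

22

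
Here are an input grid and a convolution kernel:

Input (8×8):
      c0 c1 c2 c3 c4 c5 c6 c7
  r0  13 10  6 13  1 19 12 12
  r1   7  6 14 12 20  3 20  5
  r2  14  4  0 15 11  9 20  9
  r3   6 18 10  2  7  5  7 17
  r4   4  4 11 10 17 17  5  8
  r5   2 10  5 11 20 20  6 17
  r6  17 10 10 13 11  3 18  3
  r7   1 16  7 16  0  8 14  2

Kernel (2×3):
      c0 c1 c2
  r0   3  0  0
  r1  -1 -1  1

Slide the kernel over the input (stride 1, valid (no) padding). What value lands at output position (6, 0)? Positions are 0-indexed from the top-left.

41

The receptive field on the input at this output position is [17 10 10 / 1 16 7]. Elementwise product with the kernel and sum: 17·3 + 1·-1 + 16·-1 + 7·1.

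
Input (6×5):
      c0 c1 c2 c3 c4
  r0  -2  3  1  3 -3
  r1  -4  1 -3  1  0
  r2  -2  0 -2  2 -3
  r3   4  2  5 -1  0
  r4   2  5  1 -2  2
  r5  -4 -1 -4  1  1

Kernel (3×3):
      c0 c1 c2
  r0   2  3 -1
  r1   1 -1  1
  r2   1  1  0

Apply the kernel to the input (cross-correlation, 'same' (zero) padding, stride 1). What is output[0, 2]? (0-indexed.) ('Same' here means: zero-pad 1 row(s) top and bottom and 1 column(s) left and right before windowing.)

The receptive field on the zero-padded input at this output position is [0 0 0 / 3 1 3 / 1 -3 1]. Elementwise product with the kernel and sum: 0·2 + 0·3 + 0·-1 + 3·1 + 1·-1 + 3·1 + 1·1 + -3·1.

3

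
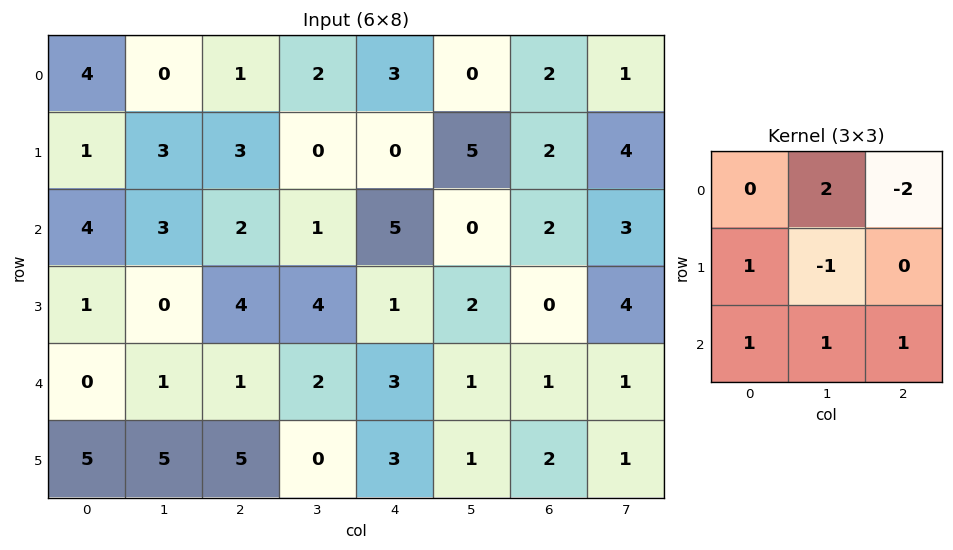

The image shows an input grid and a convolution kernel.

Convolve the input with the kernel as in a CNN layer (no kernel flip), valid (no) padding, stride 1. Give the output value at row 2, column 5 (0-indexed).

The receptive field on the input at this output position is [0 2 3 / 2 0 4 / 1 1 1]. Elementwise product with the kernel and sum: 2·2 + 3·-2 + 2·1 + 0·-1 + 1·1 + 1·1 + 1·1.

3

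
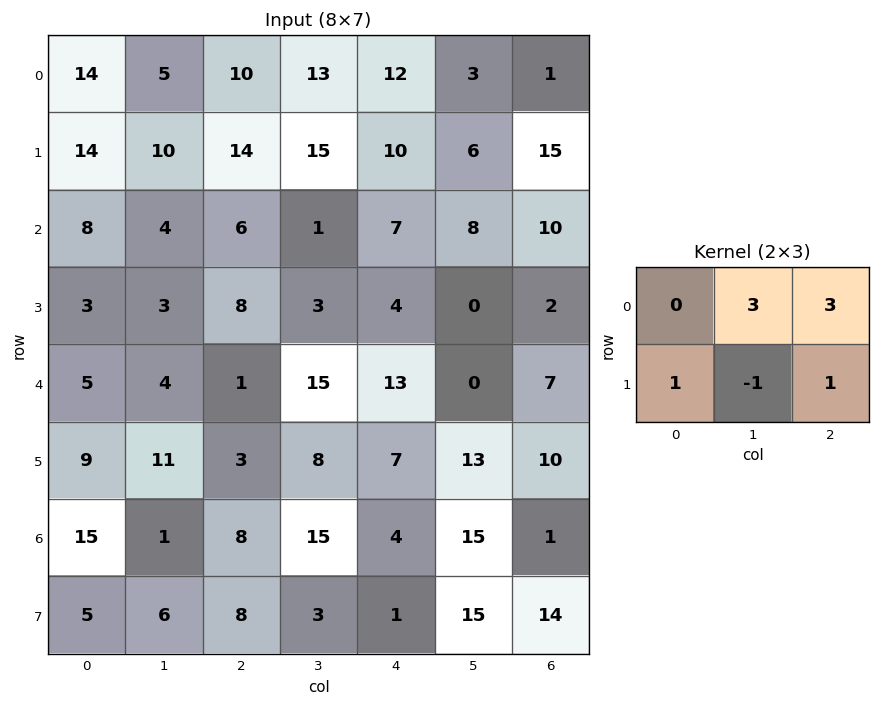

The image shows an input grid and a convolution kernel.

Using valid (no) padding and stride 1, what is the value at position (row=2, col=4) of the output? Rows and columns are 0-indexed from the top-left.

60

The receptive field on the input at this output position is [7 8 10 / 4 0 2]. Elementwise product with the kernel and sum: 8·3 + 10·3 + 4·1 + 0·-1 + 2·1.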